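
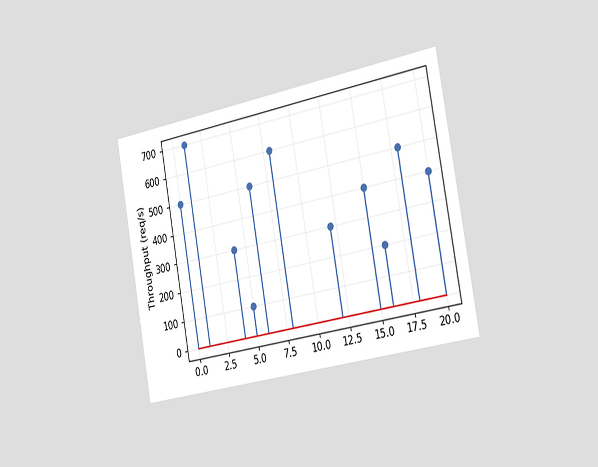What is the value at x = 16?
The chart is tilted about 10° counter-clockwise and viewed slightly from the right. The stem at x=16 reaches 200req/s.

200req/s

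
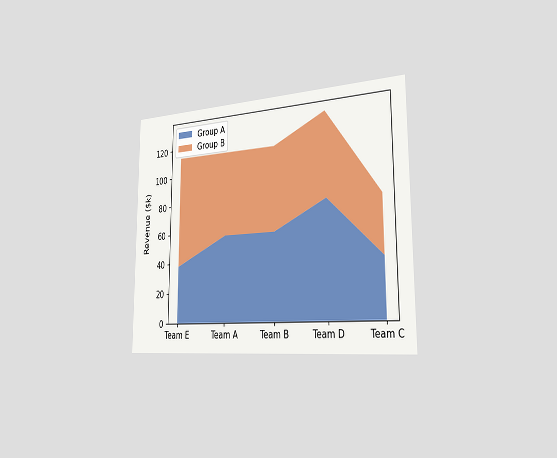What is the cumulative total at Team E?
The chart is viewed slightly from the right. The stacked total at Team E reaches $114k.

$114k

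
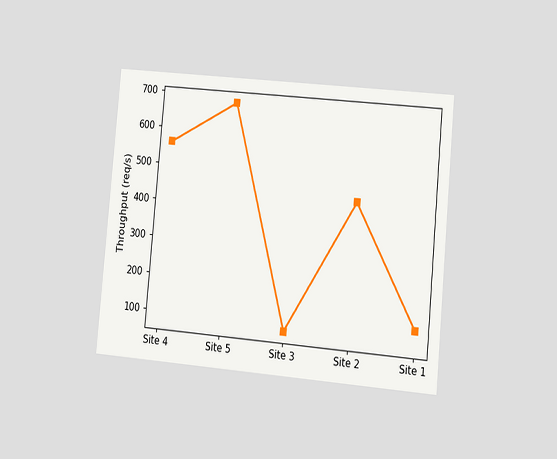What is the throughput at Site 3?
80req/s

The chart is tilted about 5° clockwise and viewed at a slight angle. At Site 3, the line is at 80req/s.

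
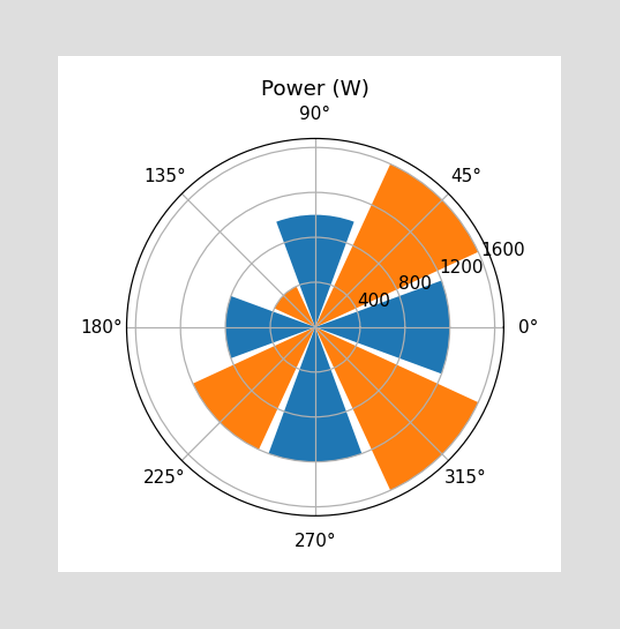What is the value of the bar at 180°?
800W

The bar at 180° reaches 800W on the radial axis.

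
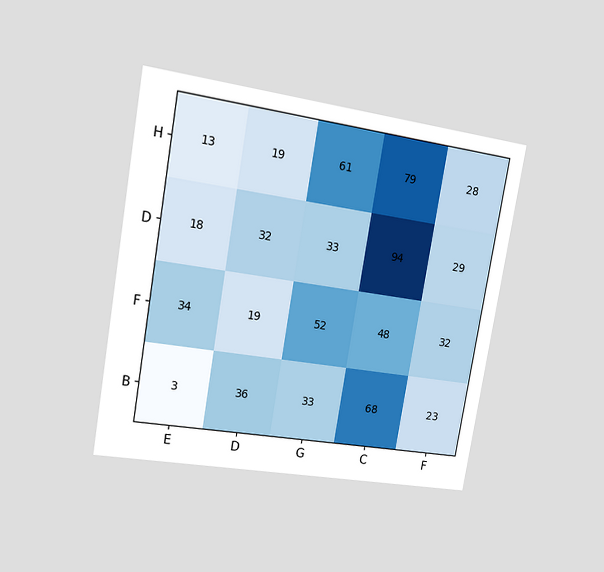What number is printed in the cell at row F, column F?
The chart is tilted about 10° clockwise and viewed at a slight angle. The (F, F) cell reads 32.

32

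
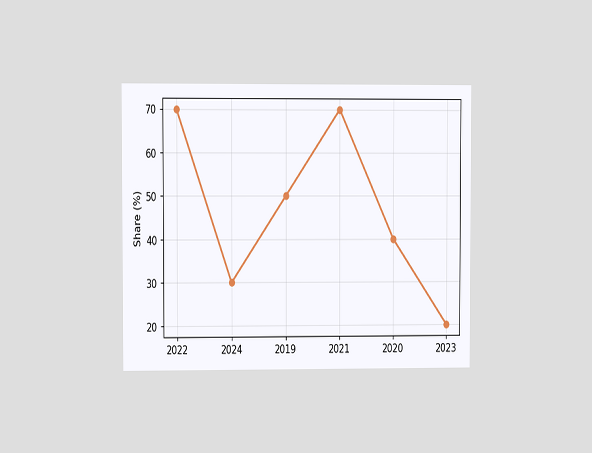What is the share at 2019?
The chart is viewed at a slight angle. At 2019, the line is at 50%.

50%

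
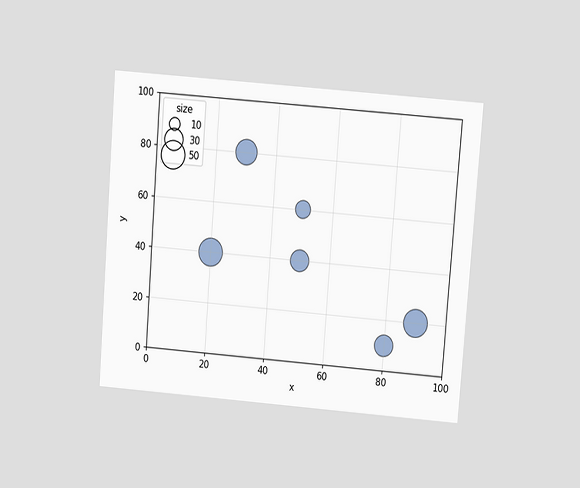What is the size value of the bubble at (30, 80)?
The chart is tilted about 4° clockwise and viewed at a slight angle. Matching the bubble at (30, 80) against the size legend gives 40.

40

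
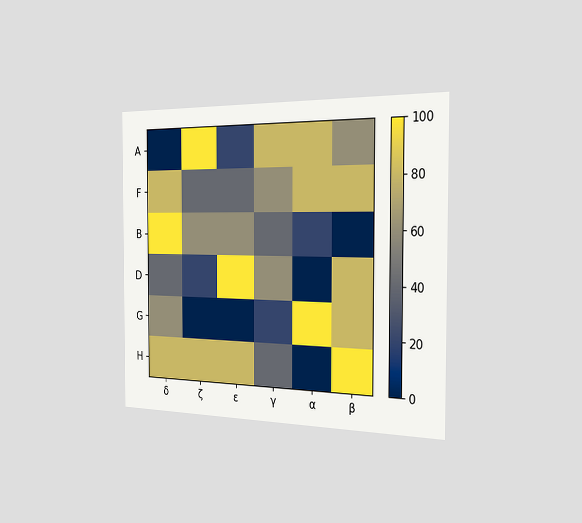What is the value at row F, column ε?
The chart is viewed slightly from the right. Matching cell (F, ε) against the colorbar gives 40.

40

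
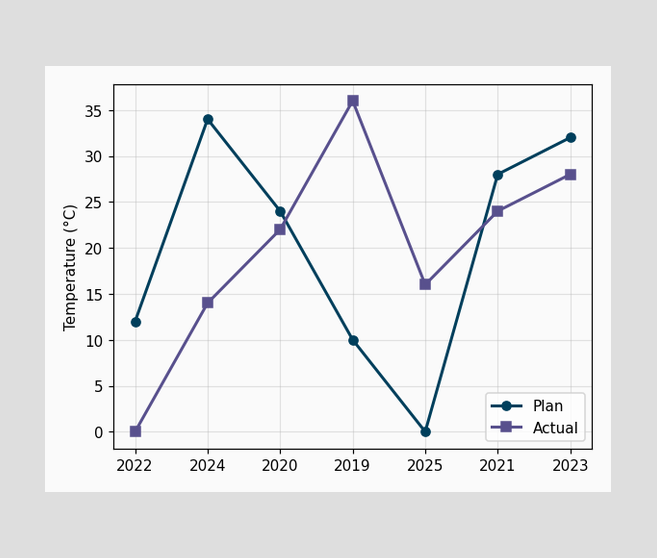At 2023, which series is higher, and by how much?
At 2023, Plan sits above the other line by 4°C.

Plan, by 4°C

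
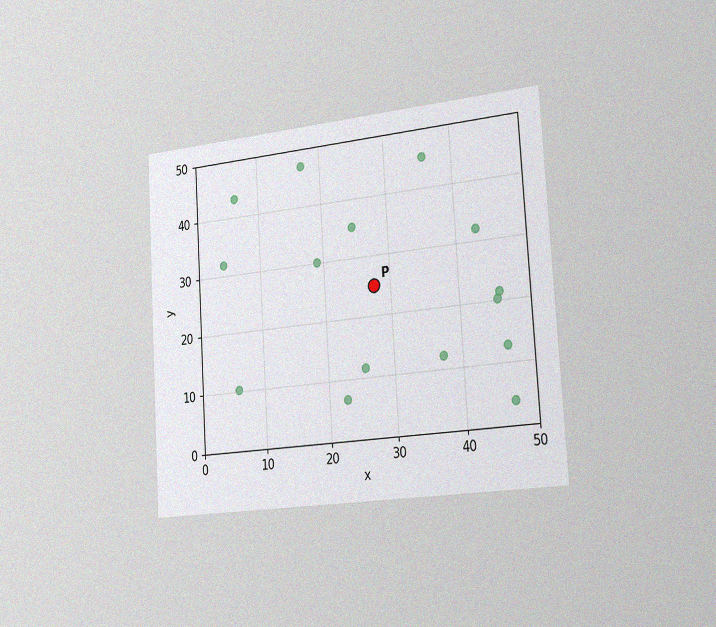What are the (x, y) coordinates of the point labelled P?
The chart is tilted about 4° counter-clockwise and viewed slightly from the right, with some photo noise. Following the gridlines from P to each axis, P sits at (27.5, 25).

(27.5, 25)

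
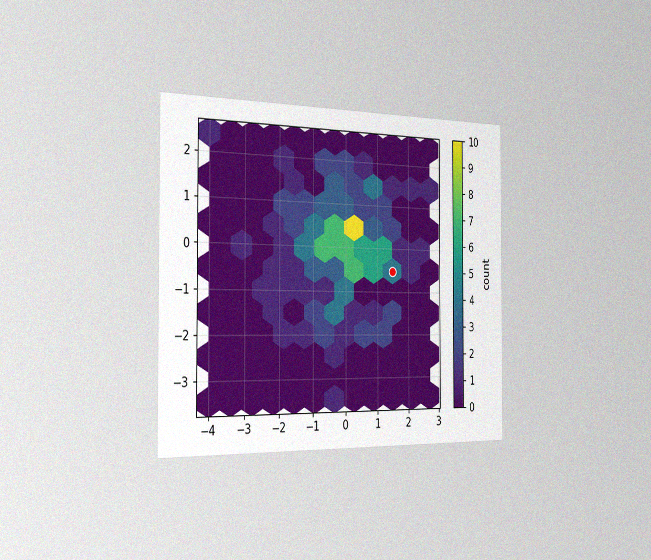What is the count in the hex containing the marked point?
4

The chart is viewed slightly from the left, with some photo noise. The marked hex reads 4 on the colorbar.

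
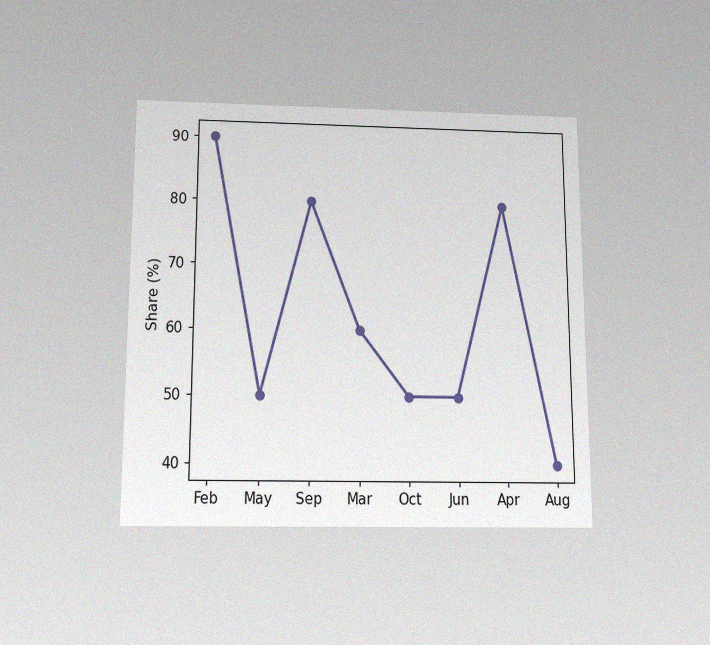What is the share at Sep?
The chart is viewed slightly from below, with some photo noise. At Sep, the line is at 80%.

80%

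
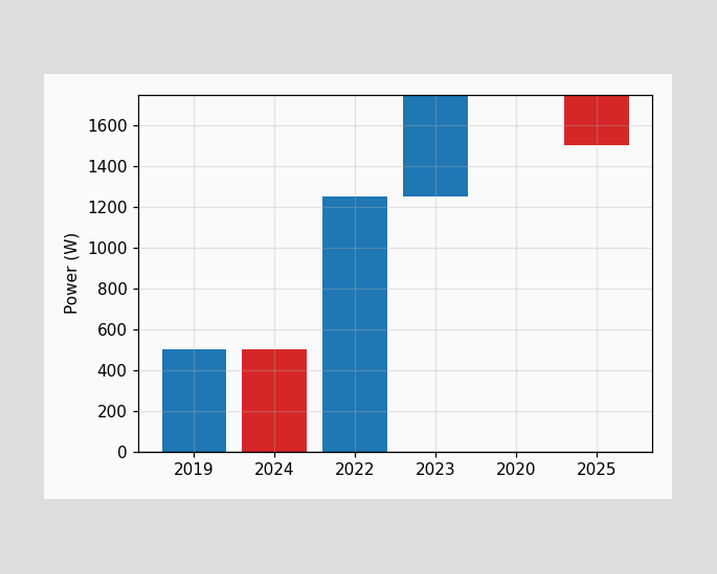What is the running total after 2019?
500W

After 2019 the running total reaches 500W.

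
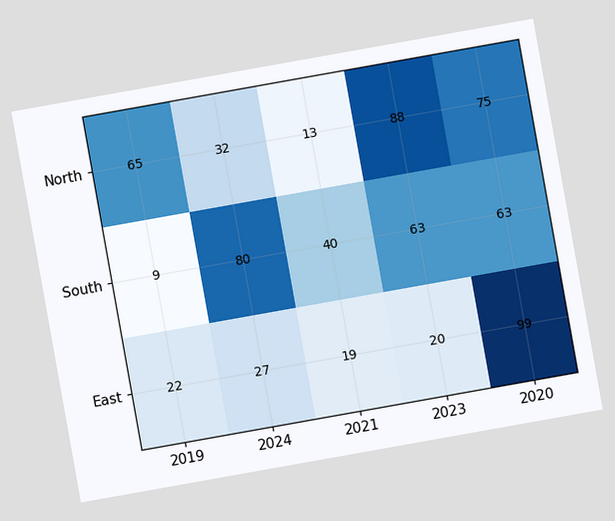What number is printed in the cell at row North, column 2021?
The chart is tilted about 10° counter-clockwise. The (North, 2021) cell reads 13.

13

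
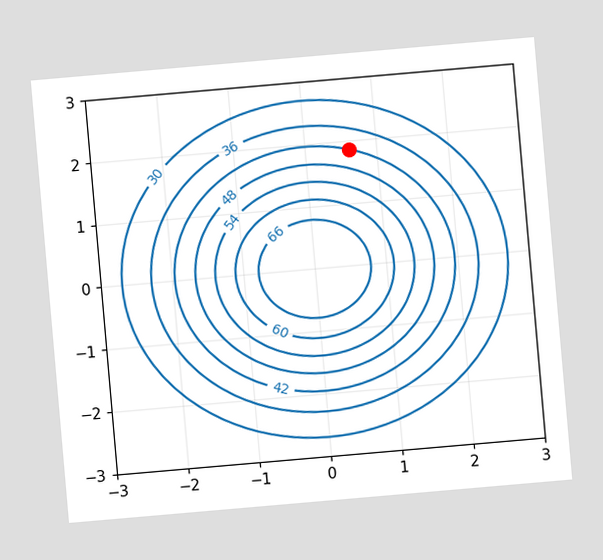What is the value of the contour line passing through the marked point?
The chart is tilted about 5° counter-clockwise. The marked point sits on the contour labelled 42.

42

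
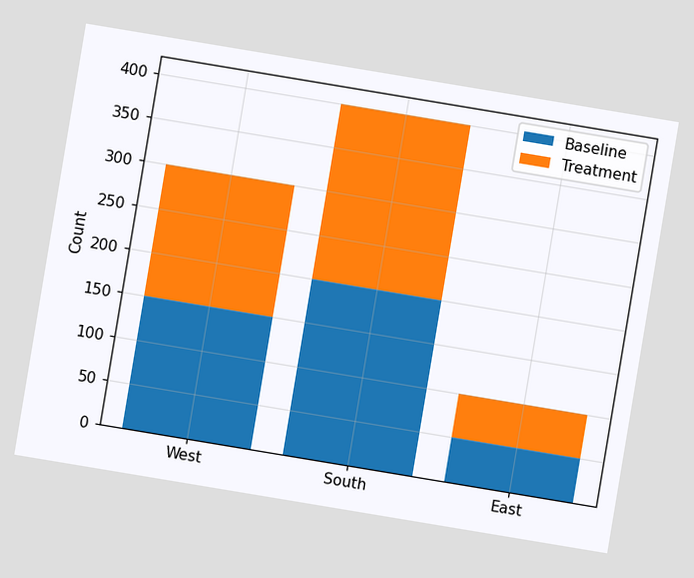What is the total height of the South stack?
The chart is tilted about 9° clockwise. The South stack's top reaches 400 on the y-axis.

400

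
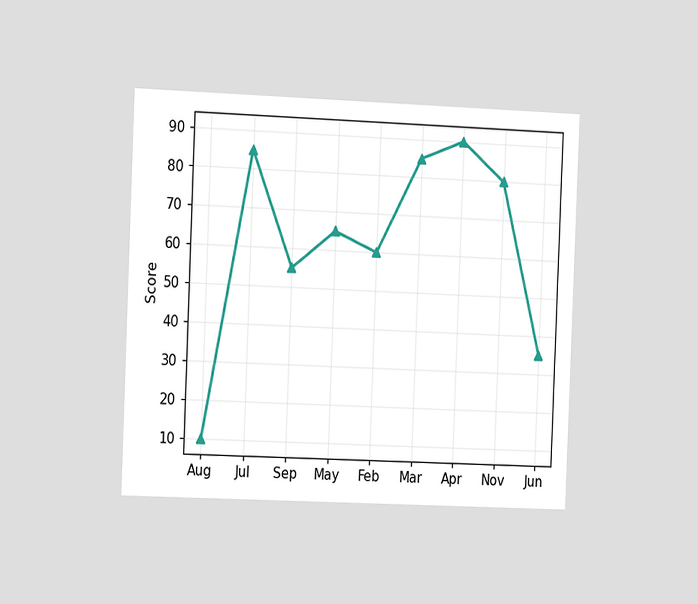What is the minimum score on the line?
The chart is tilted about 2° clockwise and viewed slightly from the left. The lowest point is at Aug, and reading across to the y-axis gives 10.

10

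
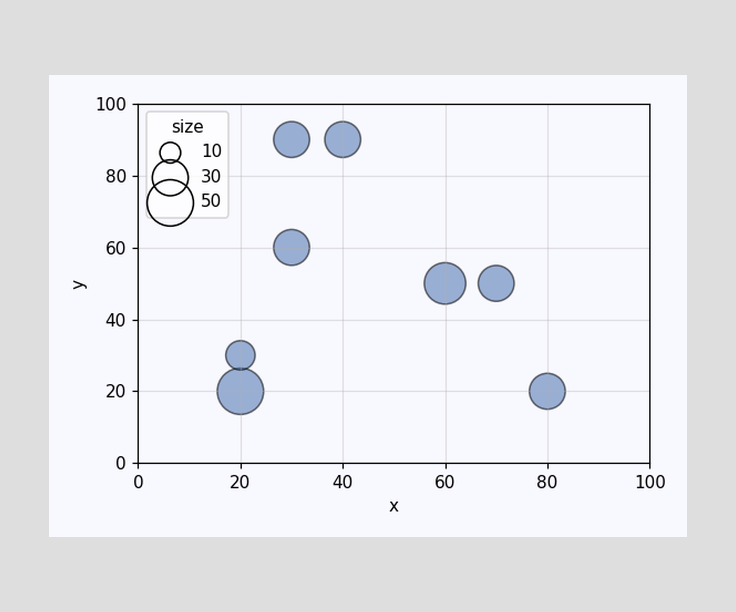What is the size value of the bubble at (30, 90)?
30

Matching the bubble at (30, 90) against the size legend gives 30.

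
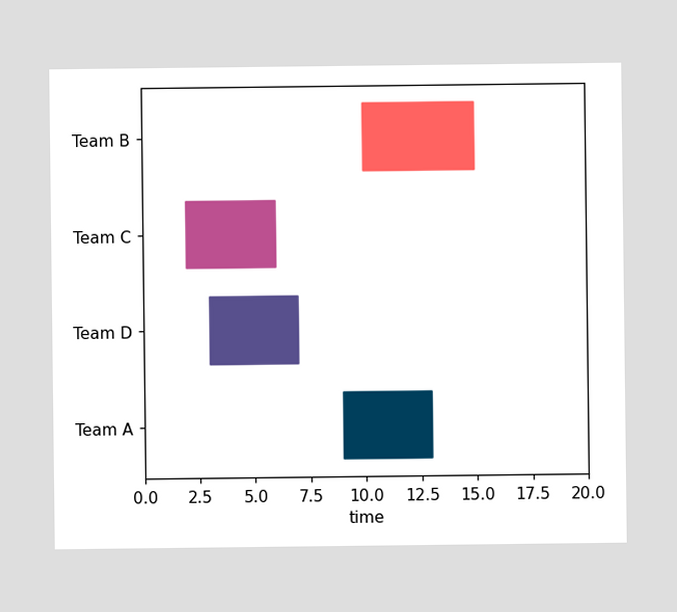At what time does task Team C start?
The Team C bar begins at t=2.

2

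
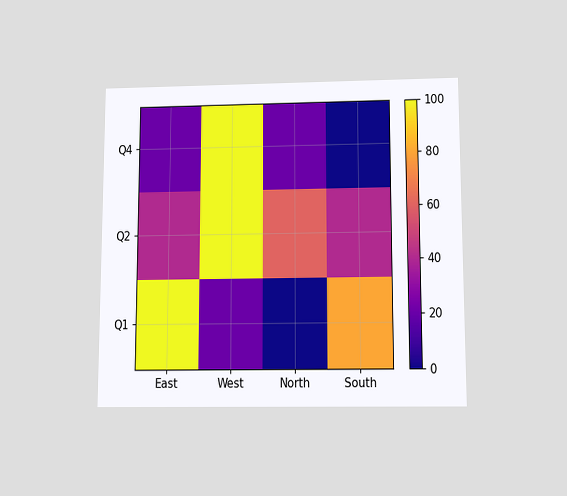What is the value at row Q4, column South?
0

The chart is viewed slightly from below. Matching cell (Q4, South) against the colorbar gives 0.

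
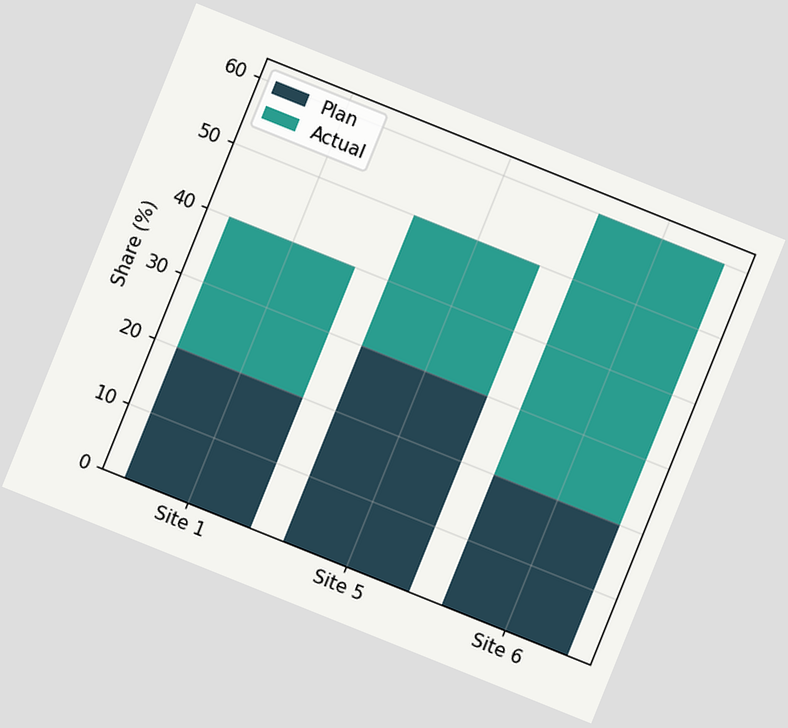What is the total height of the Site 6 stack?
The chart is tilted about 22° clockwise. The Site 6 stack's top reaches 60% on the y-axis.

60%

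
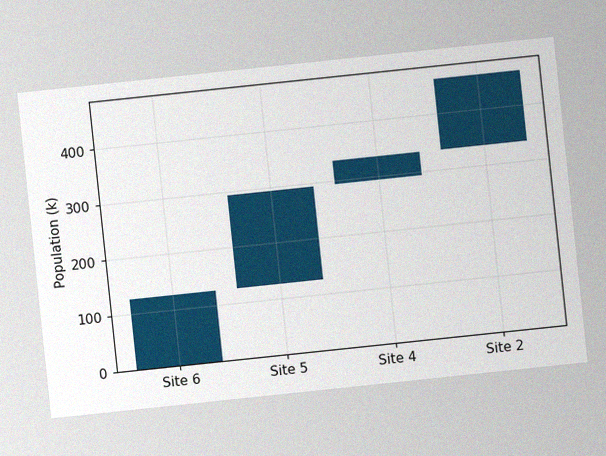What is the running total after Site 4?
336k

The chart is tilted about 6° counter-clockwise, with some photo noise. After Site 4 the running total reaches 336k.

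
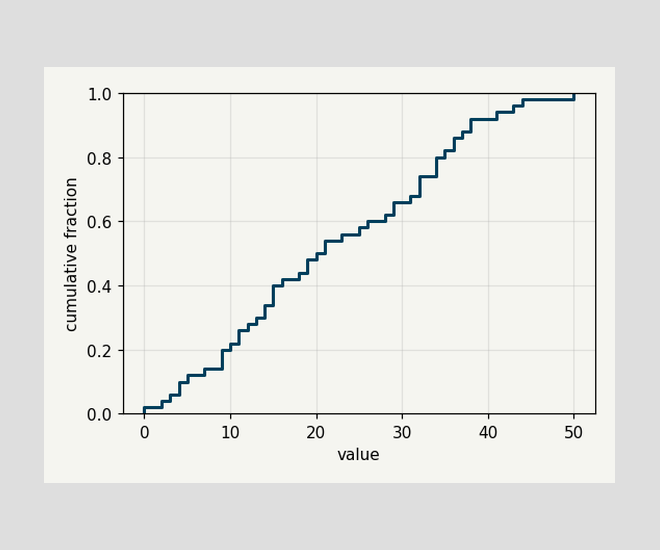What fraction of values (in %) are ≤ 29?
At x=29 the ECDF step is at 66%.

66%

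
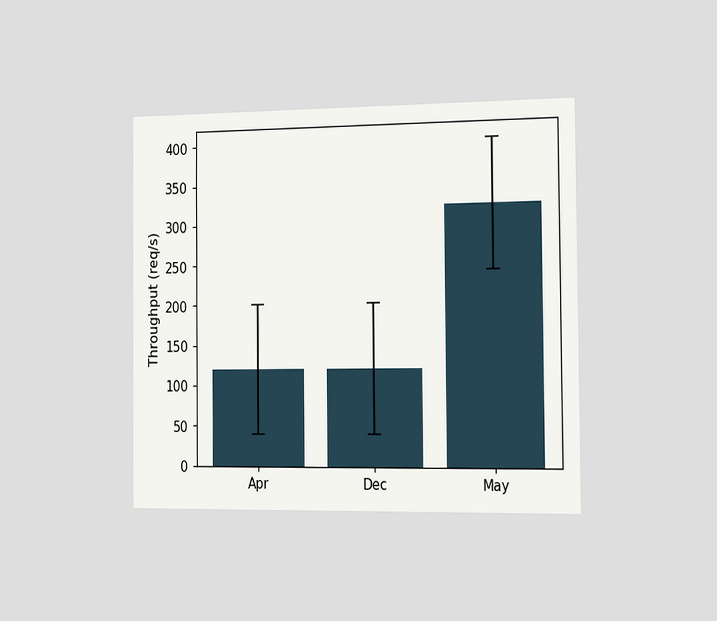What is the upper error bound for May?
400req/s

The chart is viewed slightly from the right. The May bar's upper whisker reaches 400req/s.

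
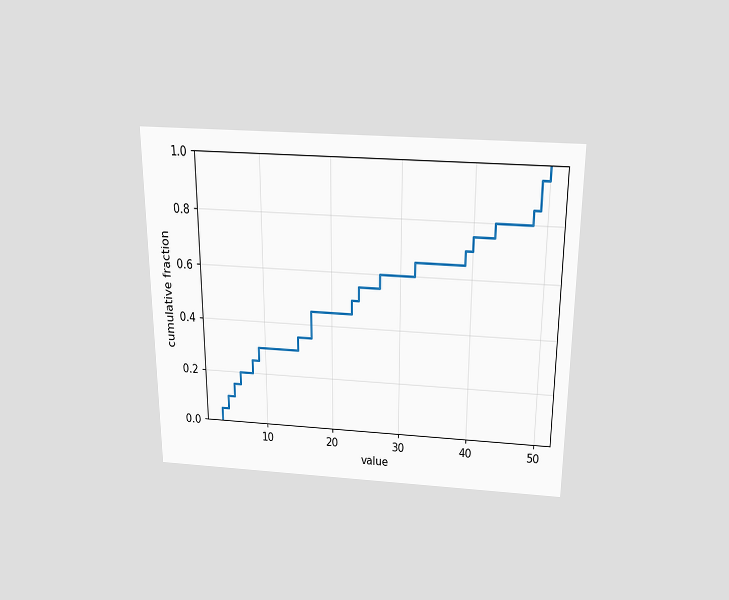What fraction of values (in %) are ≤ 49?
The chart is viewed slightly from above. At x=49 the ECDF step is at 95%.

95%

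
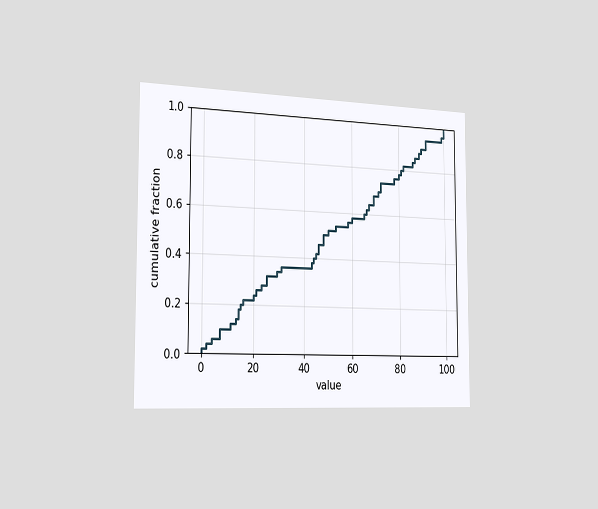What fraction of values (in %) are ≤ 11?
12%

The chart is viewed slightly from the left. At x=11 the ECDF step is at 12%.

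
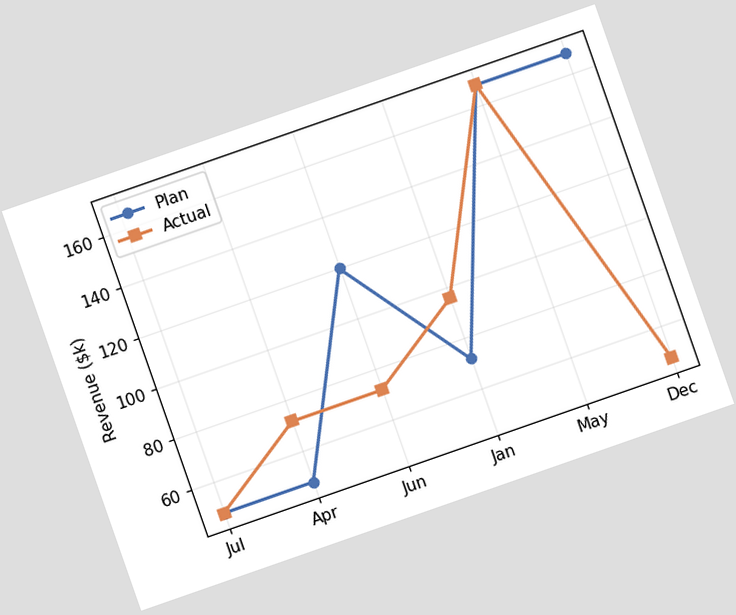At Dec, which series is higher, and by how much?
Plan, by $120k

The chart is tilted about 19° counter-clockwise. At Dec, Plan sits above the other line by $120k.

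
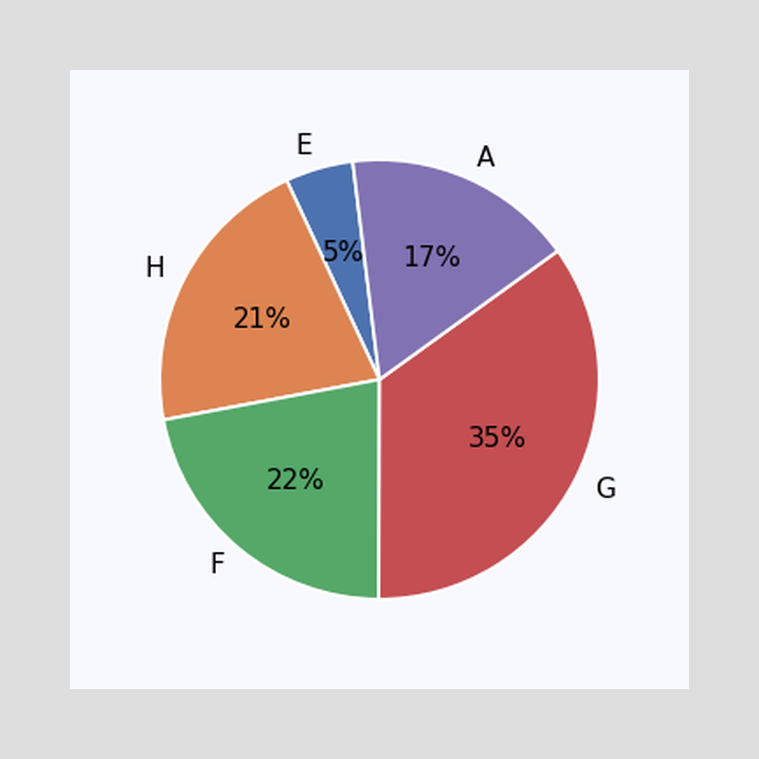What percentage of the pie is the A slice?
The A slice takes up 17% of the pie.

17%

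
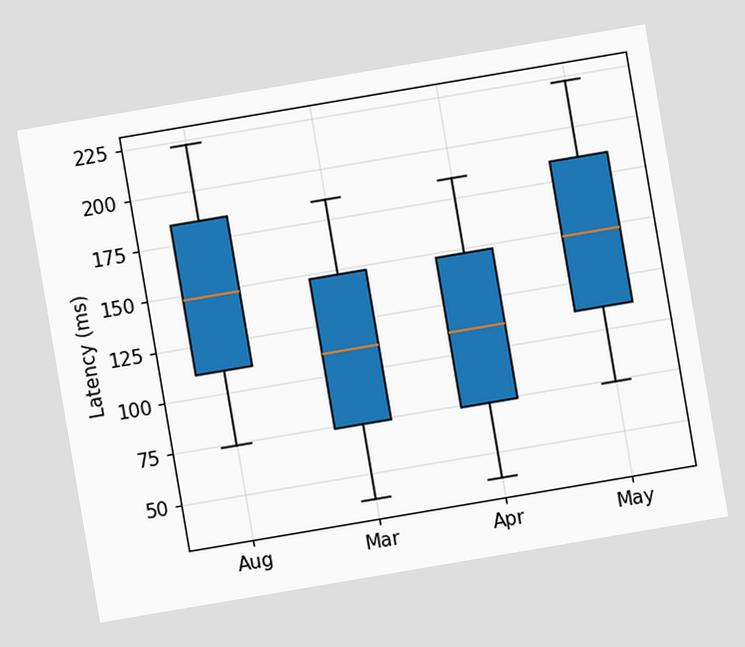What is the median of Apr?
The chart is tilted about 10° counter-clockwise. The median line in the Apr box sits at 111ms.

111ms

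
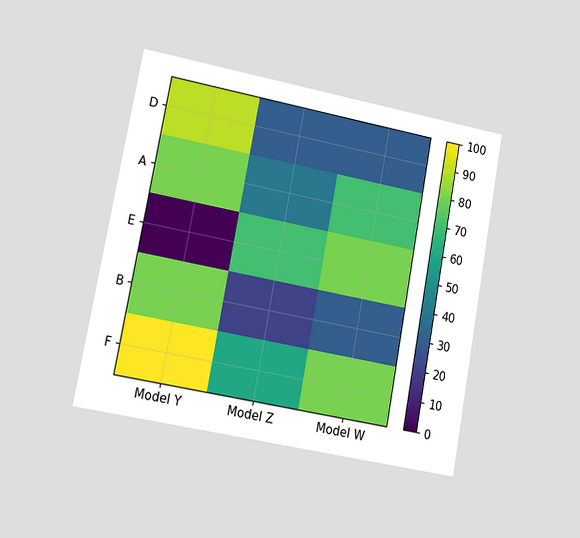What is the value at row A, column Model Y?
The chart is tilted about 10° clockwise and viewed at a slight angle. Matching cell (A, Model Y) against the colorbar gives 80.

80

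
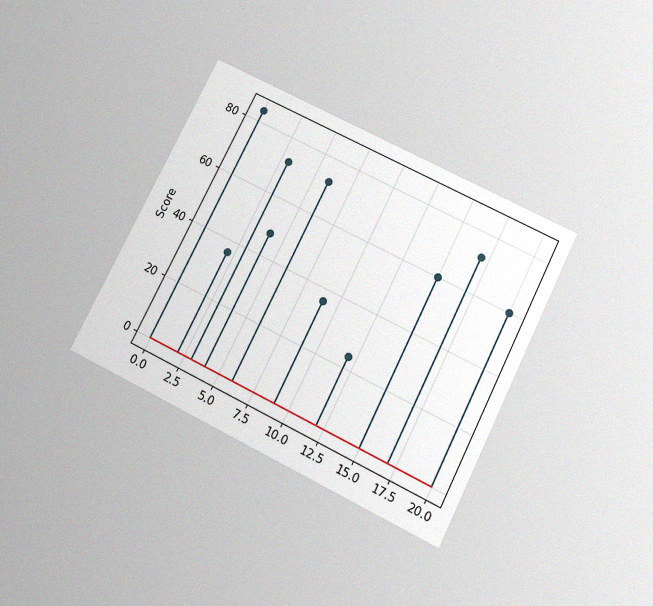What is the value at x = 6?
72

The chart is tilted about 27° clockwise and viewed slightly from below, with some photo noise. The stem at x=6 reaches 72.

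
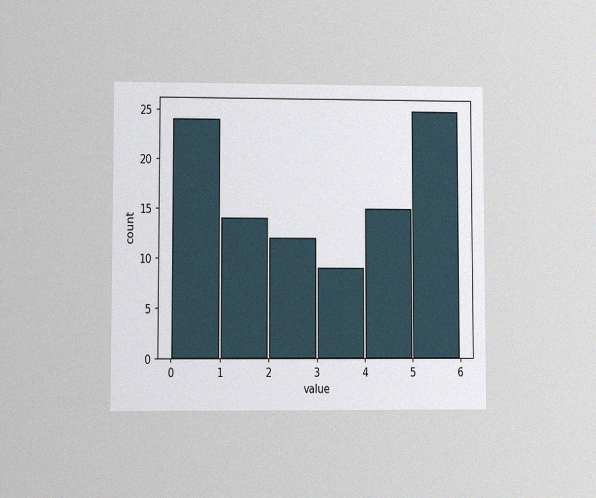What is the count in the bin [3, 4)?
9

The chart is viewed at a slight angle, with some photo noise. The [3, 4) bin has height 9.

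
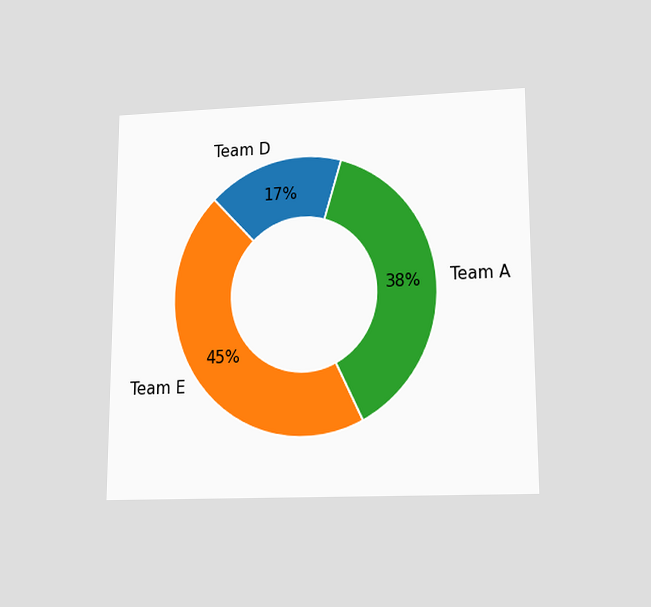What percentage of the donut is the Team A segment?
The chart is viewed slightly from below. The Team A segment takes up 38% of the ring.

38%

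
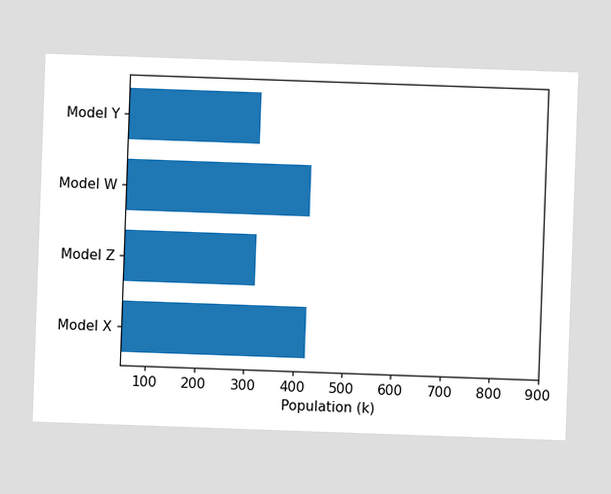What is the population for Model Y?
The chart is tilted about 2° clockwise. Reading along the chart's x-axis, the Model Y bar reaches 318k.

318k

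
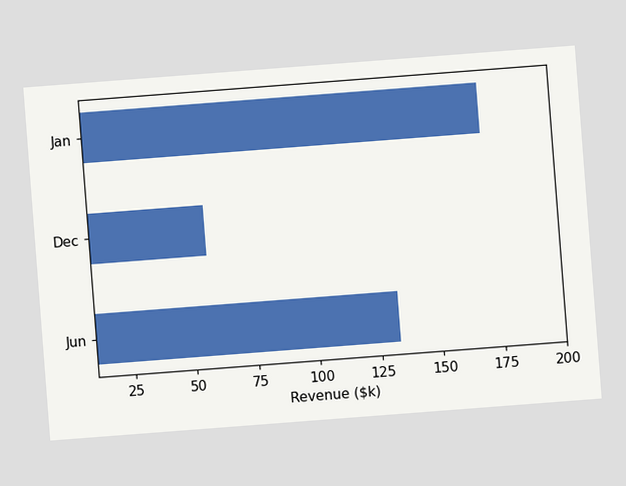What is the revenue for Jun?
$133k

The chart is tilted about 4° counter-clockwise. Reading along the chart's x-axis, the Jun bar reaches $133k.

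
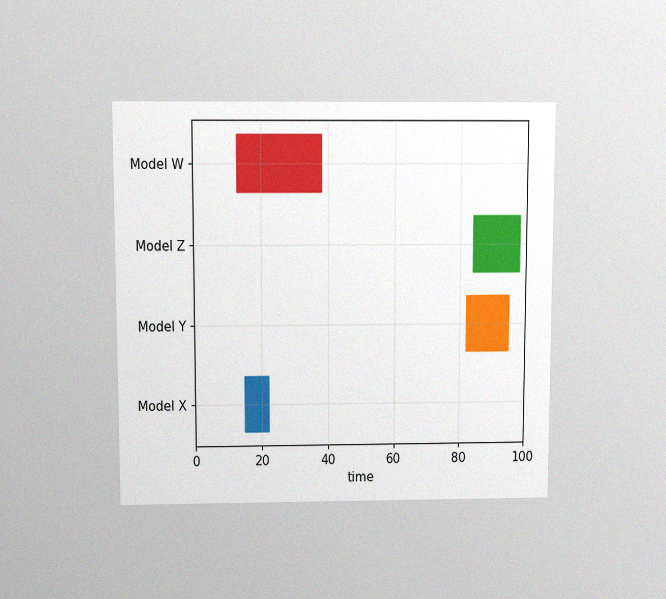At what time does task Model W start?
The chart is viewed slightly from above, with some photo noise. The Model W bar begins at t=13.

13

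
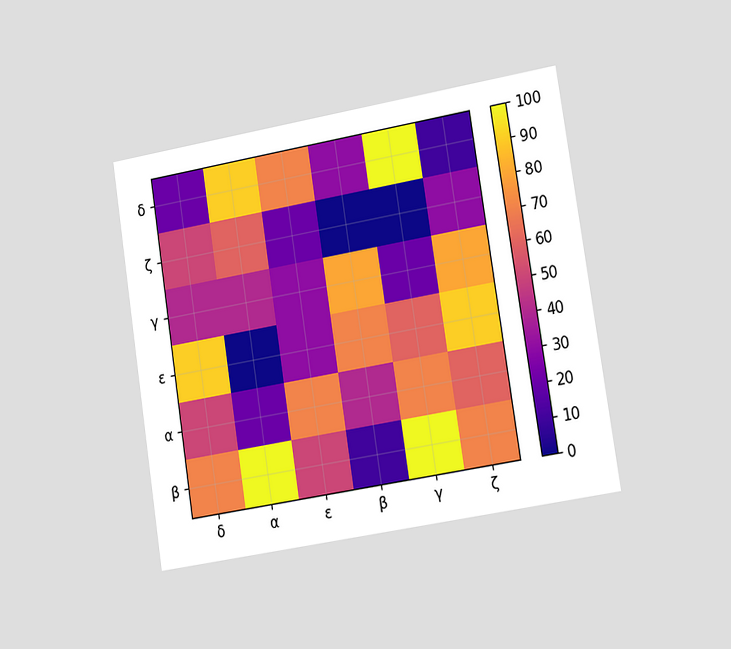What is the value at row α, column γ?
70

The chart is tilted about 9° counter-clockwise and viewed slightly from the right. Matching cell (α, γ) against the colorbar gives 70.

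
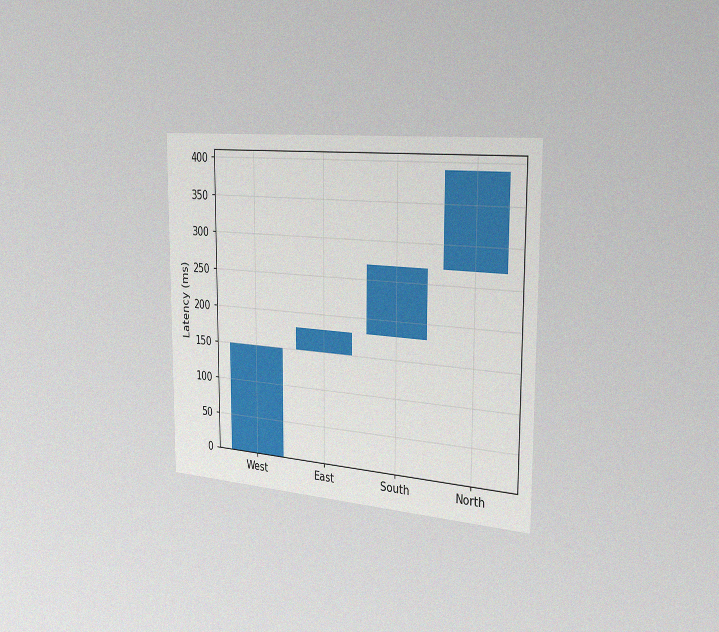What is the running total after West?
The chart is viewed slightly from the right, with some photo noise. After West the running total reaches 150ms.

150ms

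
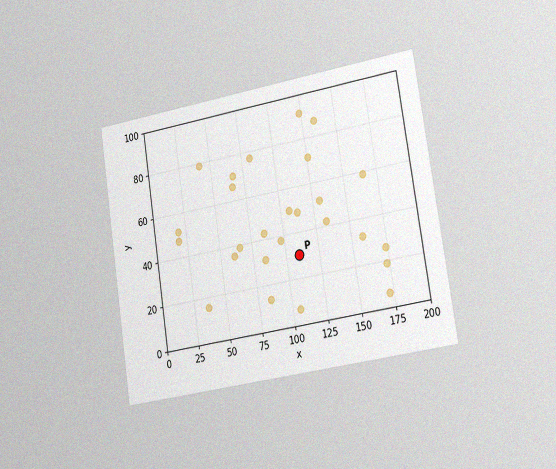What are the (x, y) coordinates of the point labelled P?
(110, 30)

The chart is tilted about 9° counter-clockwise and viewed slightly from the right, with some photo noise. Following the gridlines from P to each axis, P sits at (110, 30).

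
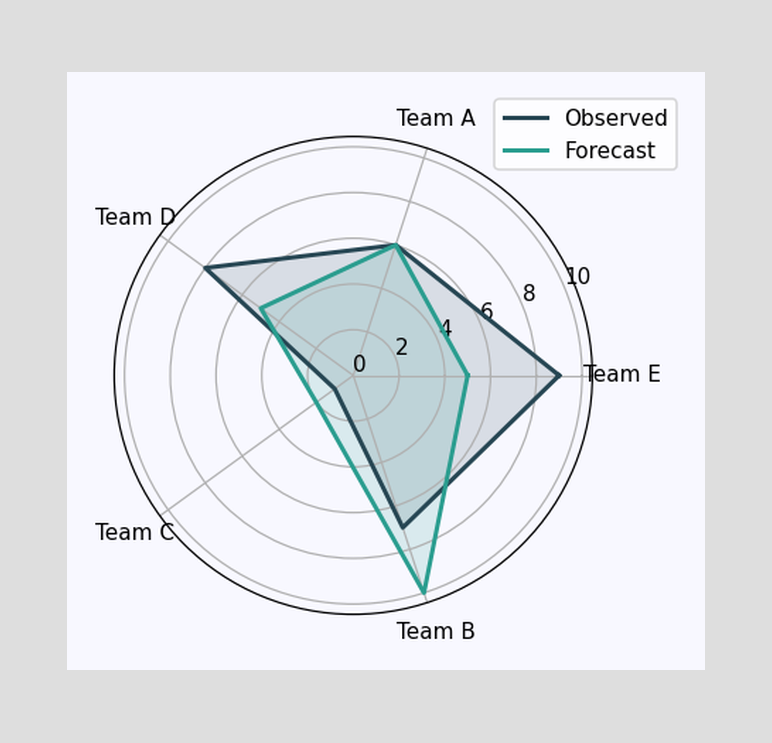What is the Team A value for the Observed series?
6

On the Team A axis, Observed reaches 6.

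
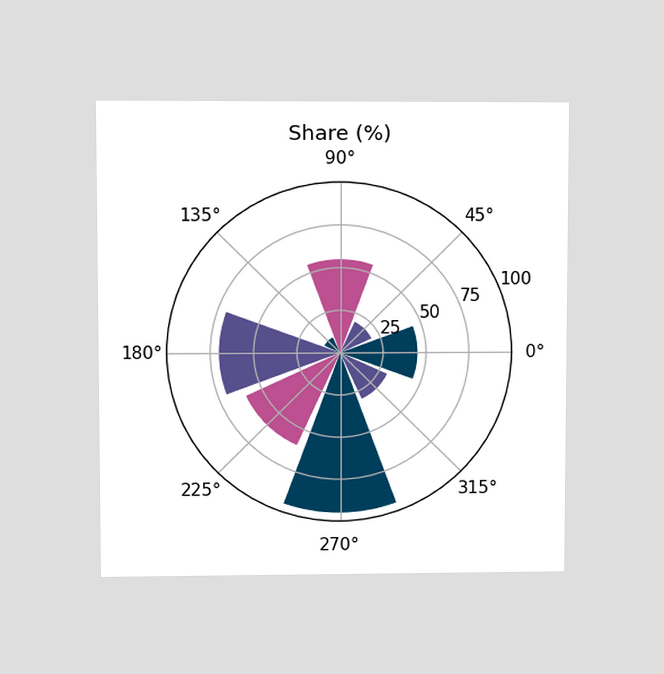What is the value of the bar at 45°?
The chart is viewed at a slight angle. The bar at 45° reaches 20% on the radial axis.

20%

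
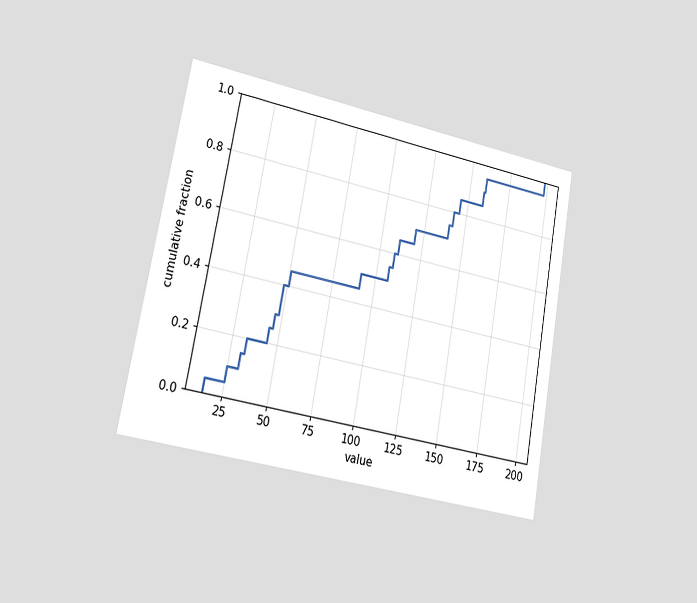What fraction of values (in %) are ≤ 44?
The chart is tilted about 10° clockwise and viewed slightly from the left. At x=44 the ECDF step is at 25%.

25%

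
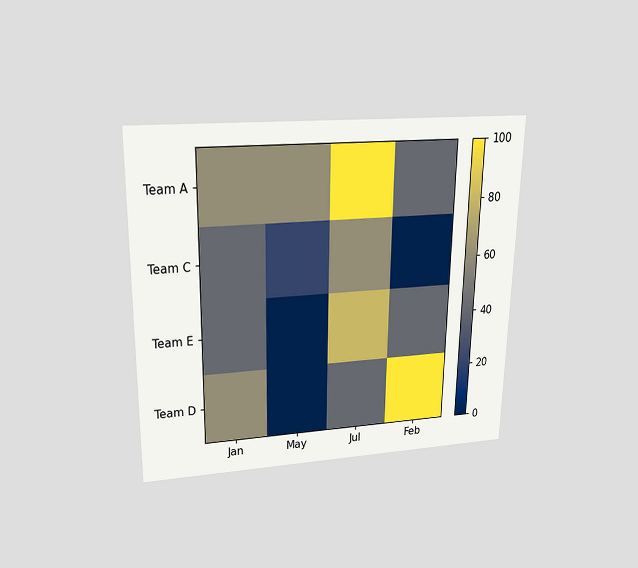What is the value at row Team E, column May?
0

The chart is viewed slightly from above. Matching cell (Team E, May) against the colorbar gives 0.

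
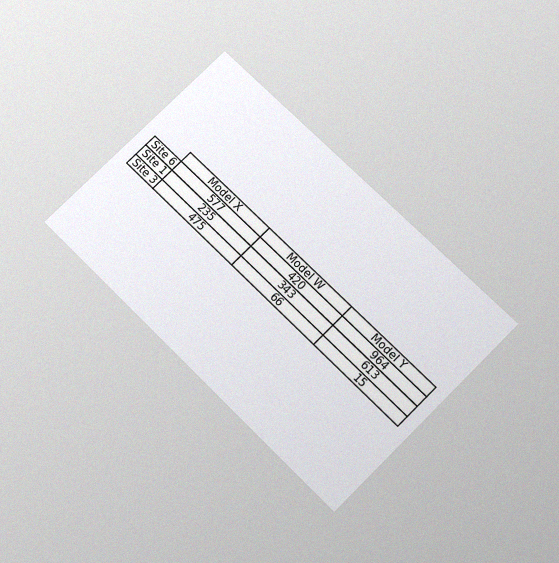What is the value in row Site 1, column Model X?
The chart is tilted about 45° clockwise and viewed slightly from below, with some photo noise. The (Site 1, Model X) cell reads 235.

235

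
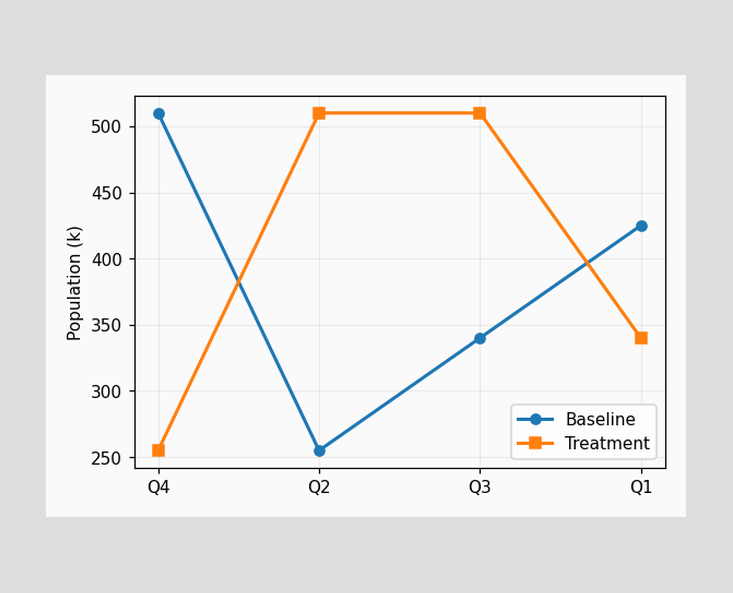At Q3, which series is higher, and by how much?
At Q3, Treatment sits above the other line by 170k.

Treatment, by 170k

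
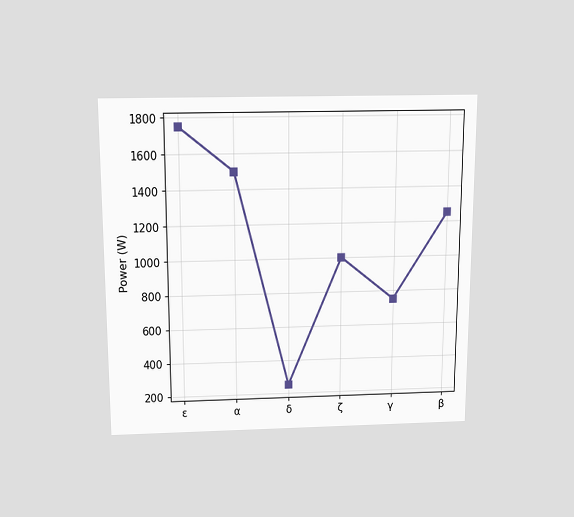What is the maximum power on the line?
The chart is viewed slightly from above. The highest point is at ε, and reading across to the y-axis gives 1750W.

1750W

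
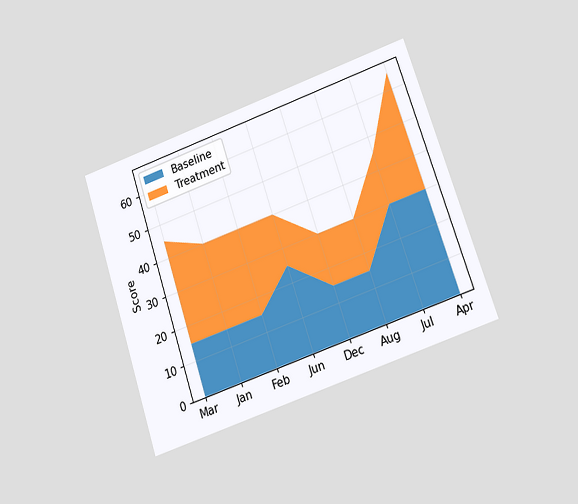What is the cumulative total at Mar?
45

The chart is tilted about 18° counter-clockwise and viewed at a slight angle. The stacked total at Mar reaches 45.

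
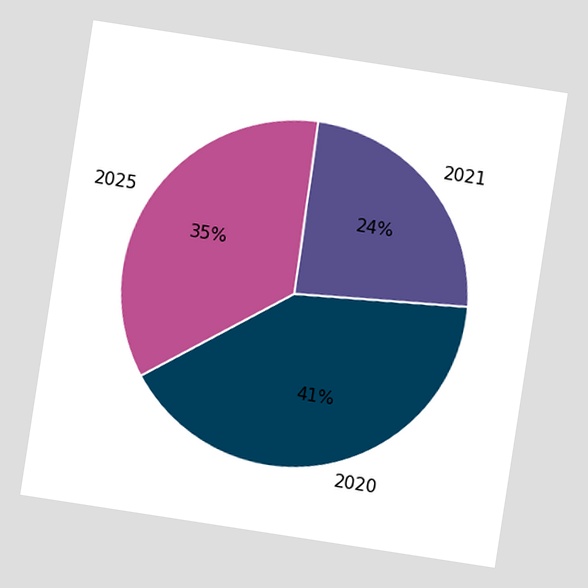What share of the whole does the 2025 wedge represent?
The chart is tilted about 9° clockwise. The 2025 slice takes up 35% of the pie.

35%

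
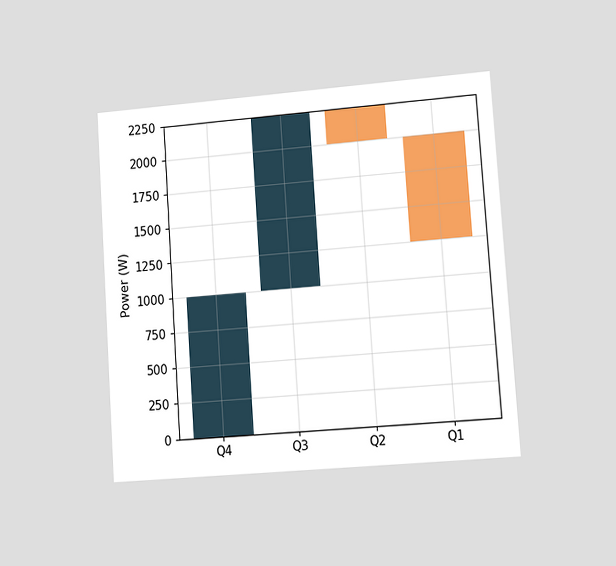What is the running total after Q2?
The chart is tilted about 4° counter-clockwise and viewed at a slight angle. After Q2 the running total reaches 2000W.

2000W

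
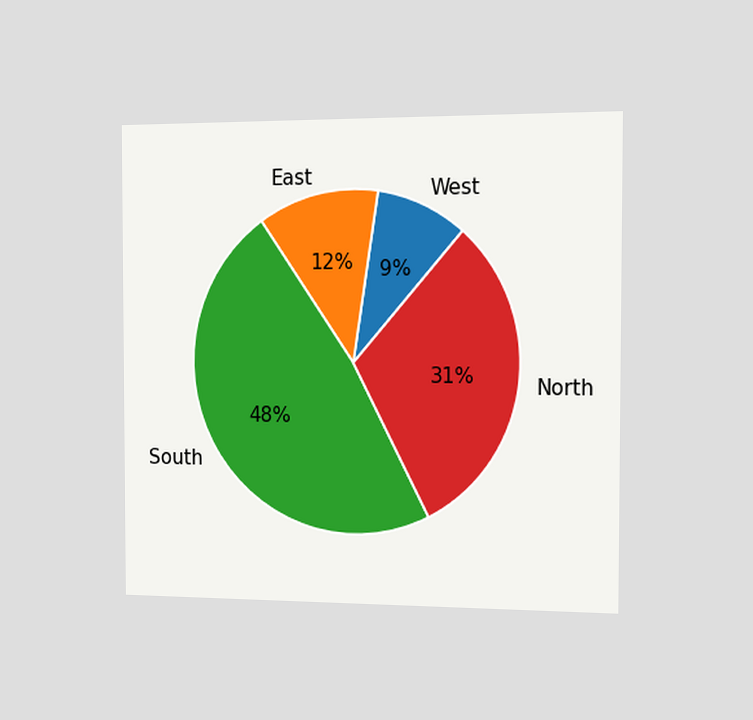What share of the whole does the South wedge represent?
The chart is viewed slightly from the right. The South slice takes up 48% of the pie.

48%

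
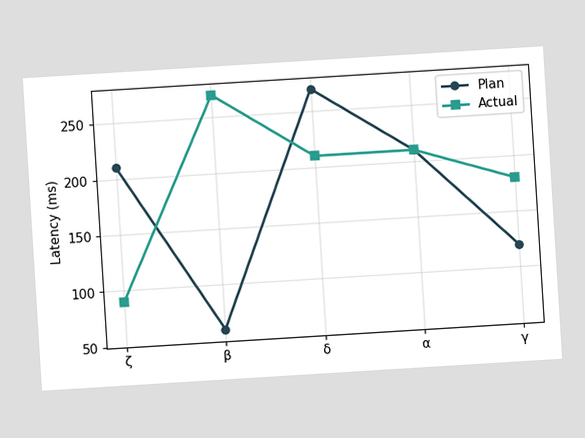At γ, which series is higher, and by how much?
Actual, by 60ms

The chart is tilted about 4° counter-clockwise. At γ, Actual sits above the other line by 60ms.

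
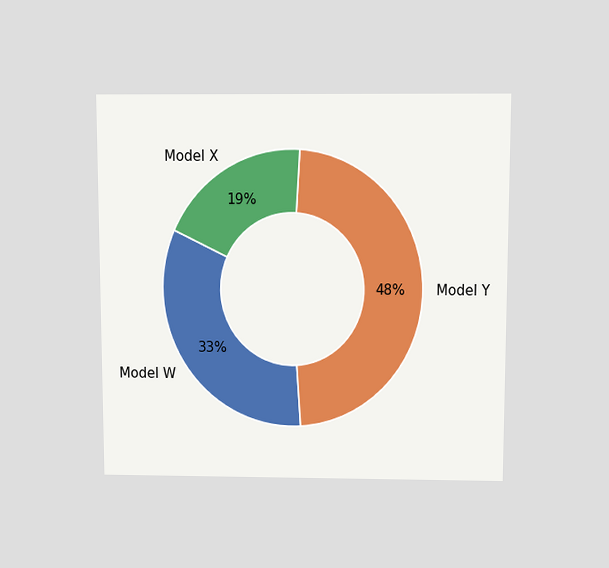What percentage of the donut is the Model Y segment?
48%

The chart is viewed slightly from above. The Model Y segment takes up 48% of the ring.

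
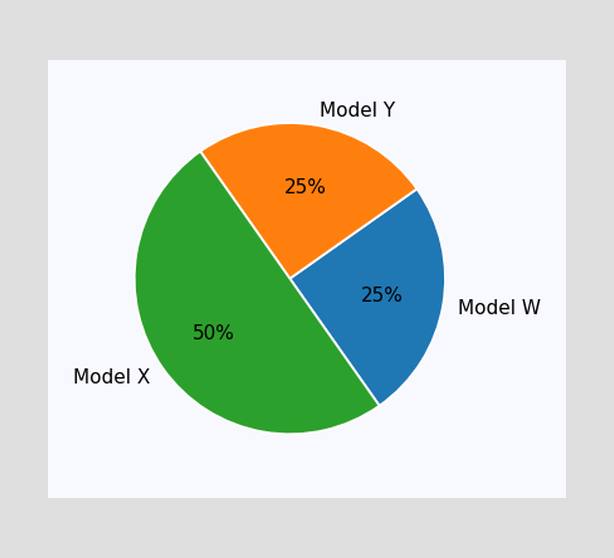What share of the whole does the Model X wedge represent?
The Model X slice takes up 50% of the pie.

50%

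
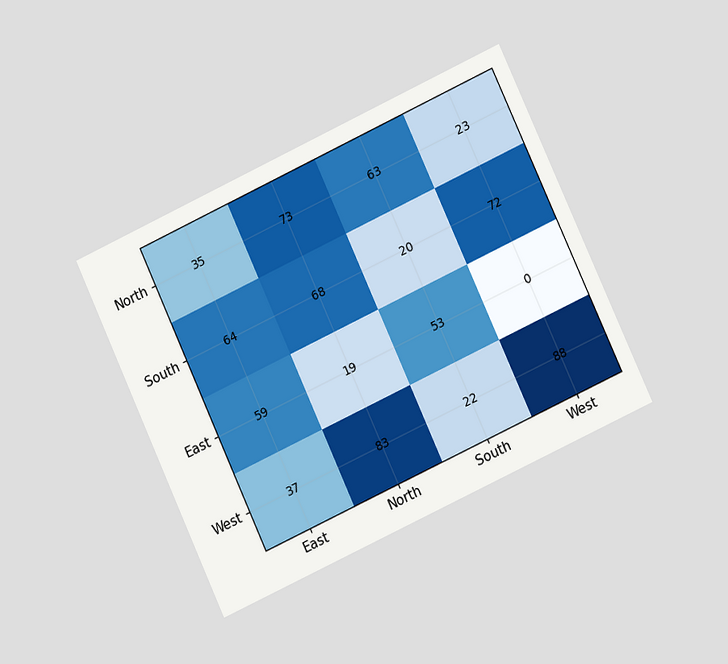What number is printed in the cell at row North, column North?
The chart is tilted about 25° counter-clockwise and viewed at a slight angle. The (North, North) cell reads 73.

73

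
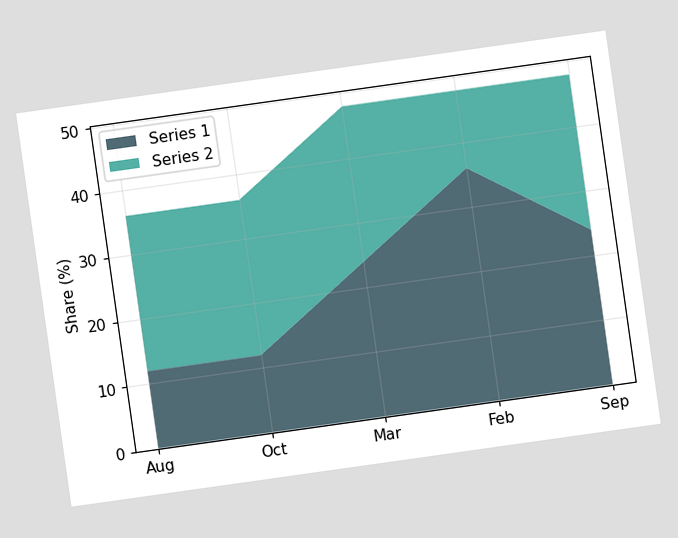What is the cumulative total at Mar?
48%

The chart is tilted about 8° counter-clockwise. The stacked total at Mar reaches 48%.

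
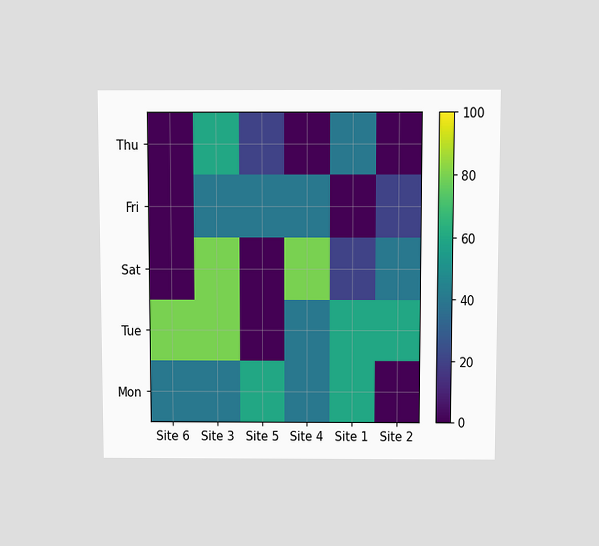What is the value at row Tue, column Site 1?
60

The chart is viewed slightly from above. Matching cell (Tue, Site 1) against the colorbar gives 60.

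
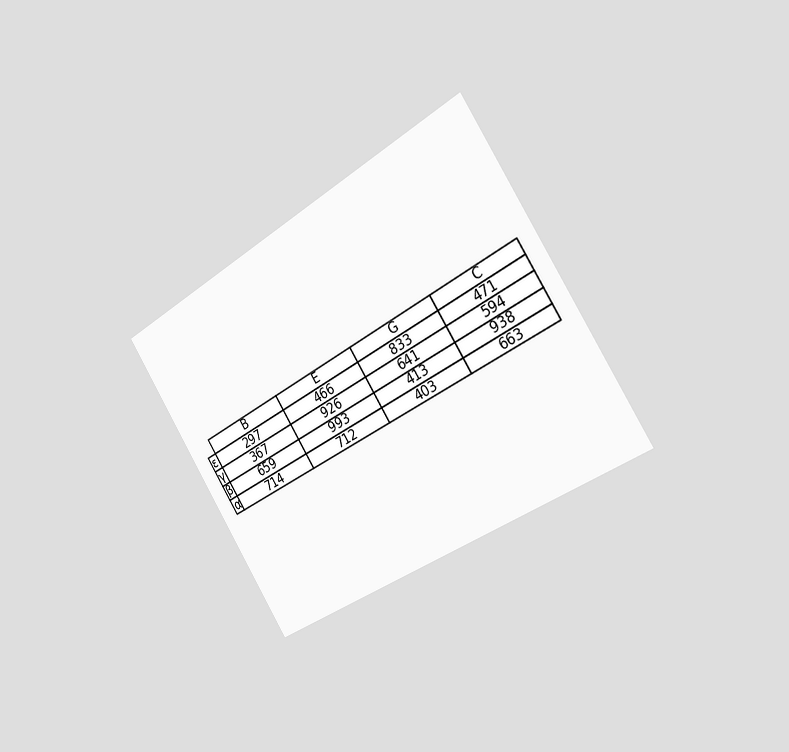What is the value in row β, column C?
938

The chart is tilted about 32° counter-clockwise and viewed slightly from the right. The (β, C) cell reads 938.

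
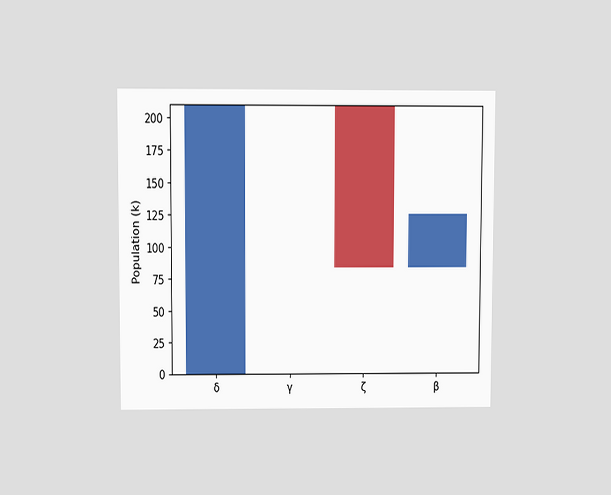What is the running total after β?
The chart is viewed slightly from above. After β the running total reaches 126k.

126k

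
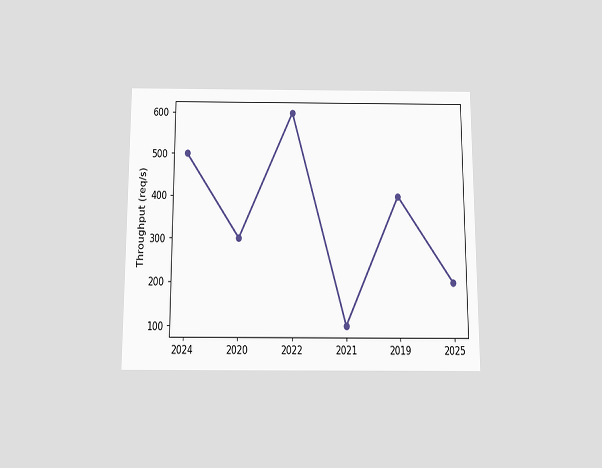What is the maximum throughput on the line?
600req/s

The chart is viewed slightly from below. The highest point is at 2022, and reading across to the y-axis gives 600req/s.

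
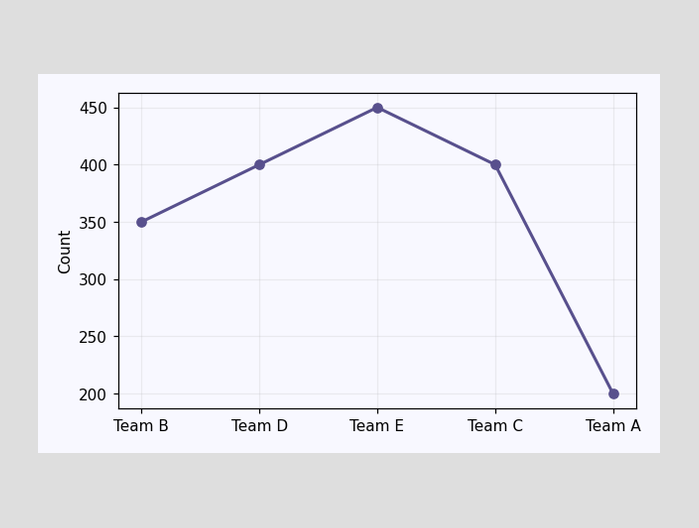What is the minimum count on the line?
The lowest point is at Team A, and reading across to the y-axis gives 200.

200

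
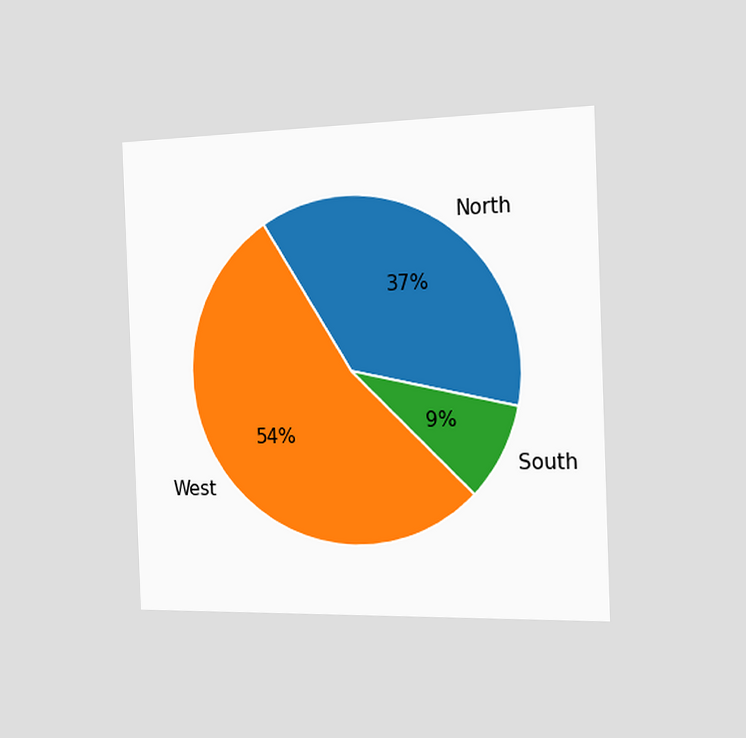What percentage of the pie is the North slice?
37%

The chart is tilted about 2° counter-clockwise and viewed slightly from the right. The North slice takes up 37% of the pie.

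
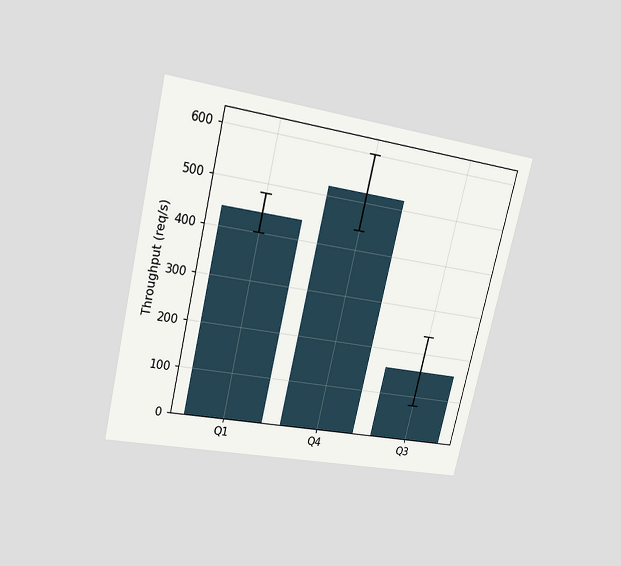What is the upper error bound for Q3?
The chart is tilted about 13° clockwise and viewed at a slight angle. The Q3 bar's upper whisker reaches 240req/s.

240req/s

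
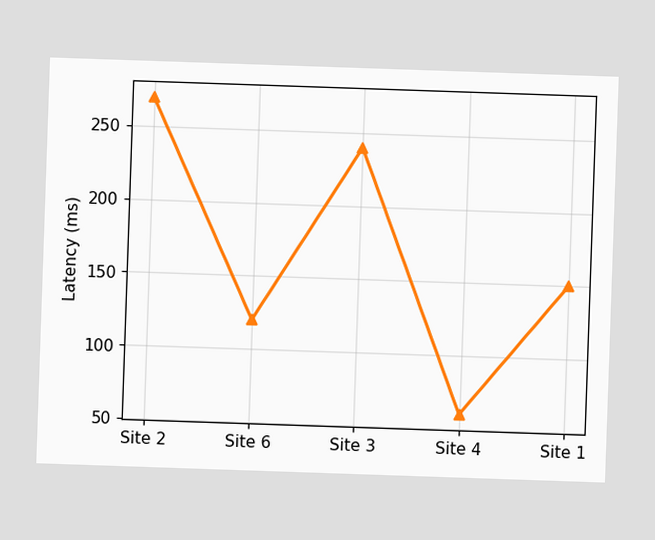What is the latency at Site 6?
120ms

At Site 6, the line is at 120ms.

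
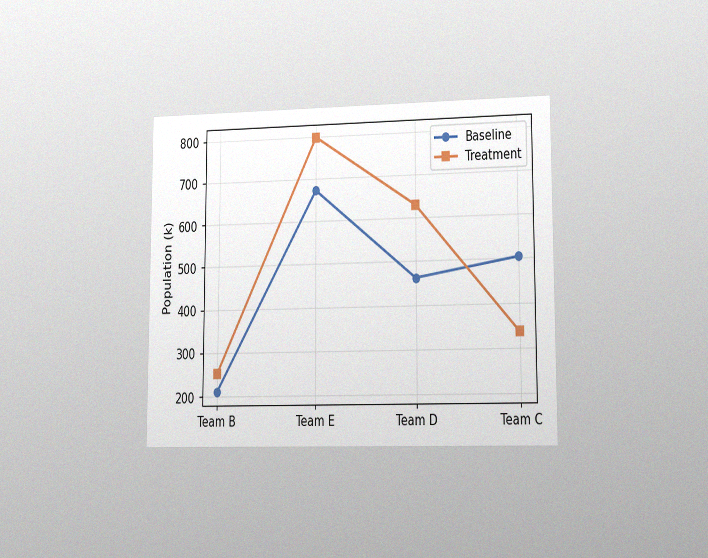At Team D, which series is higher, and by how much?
Treatment, by 168k

The chart is viewed slightly from the right, with some photo noise. At Team D, Treatment sits above the other line by 168k.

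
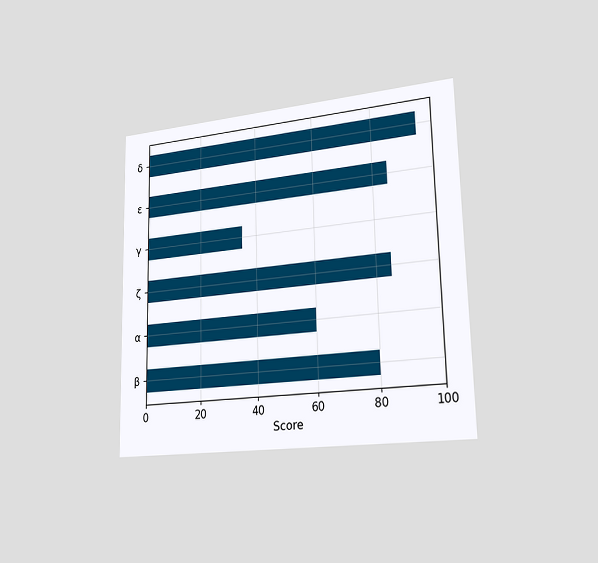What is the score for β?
The chart is viewed slightly from the right. Reading along the chart's x-axis, the β bar reaches 80.

80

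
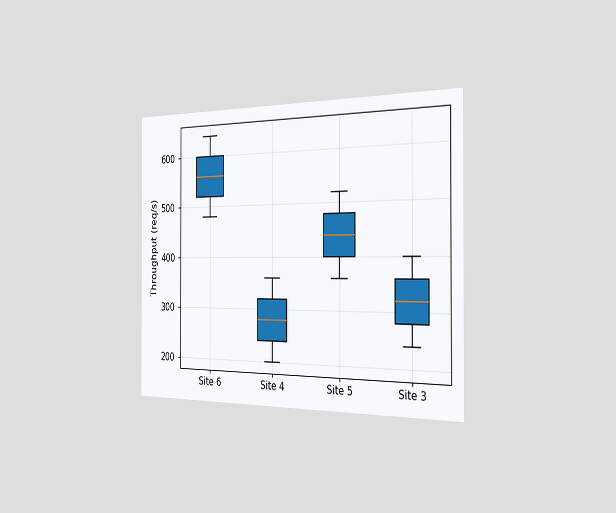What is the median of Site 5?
The chart is viewed slightly from the right. The median line in the Site 5 box sits at 440req/s.

440req/s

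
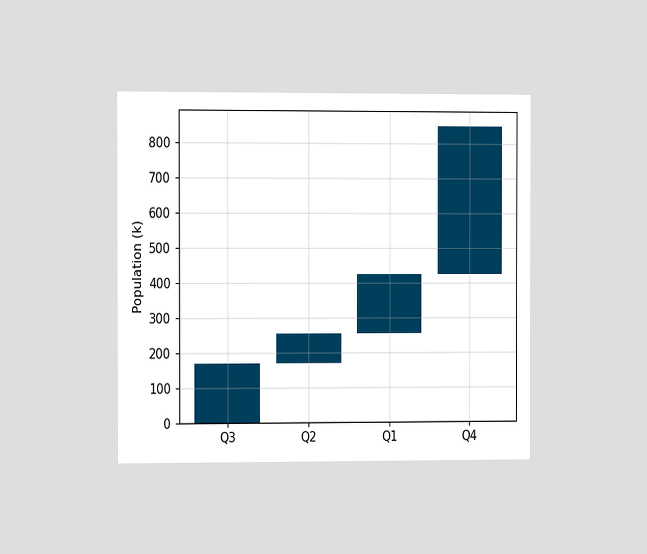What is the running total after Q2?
The chart is viewed slightly from the left. After Q2 the running total reaches 255k.

255k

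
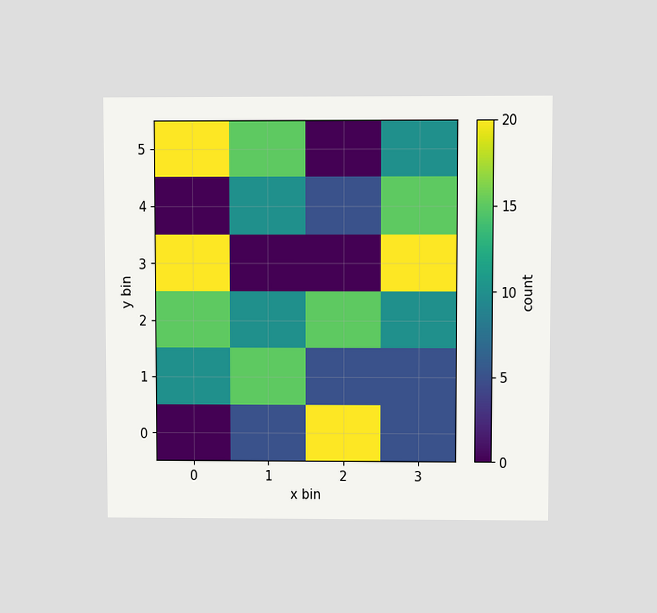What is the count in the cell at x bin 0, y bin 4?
0

The chart is viewed at a slight angle. Matching the cell (0, 4) against the colorbar gives 0.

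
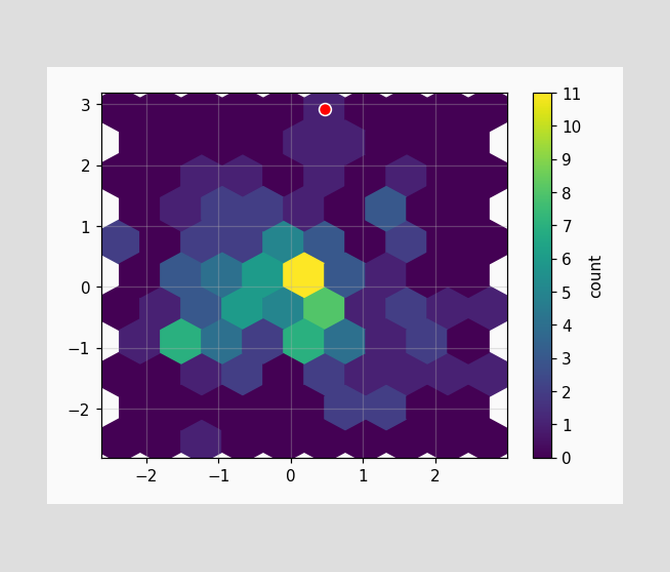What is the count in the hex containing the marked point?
The marked hex reads 1 on the colorbar.

1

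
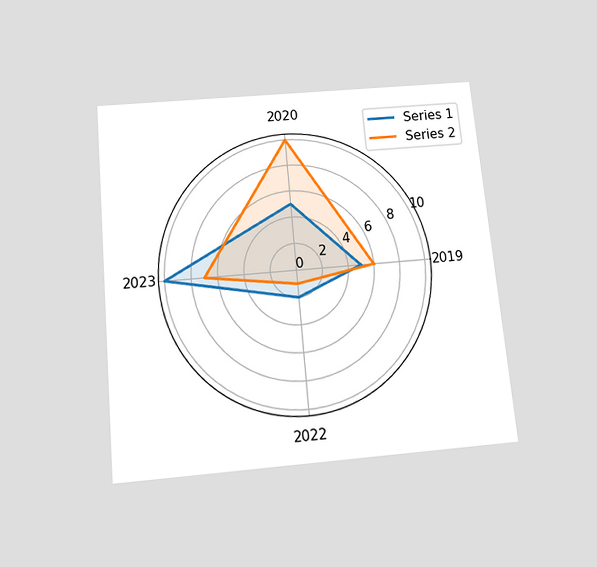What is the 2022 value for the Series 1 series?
2

The chart is tilted about 5° counter-clockwise and viewed slightly from below. On the 2022 axis, Series 1 reaches 2.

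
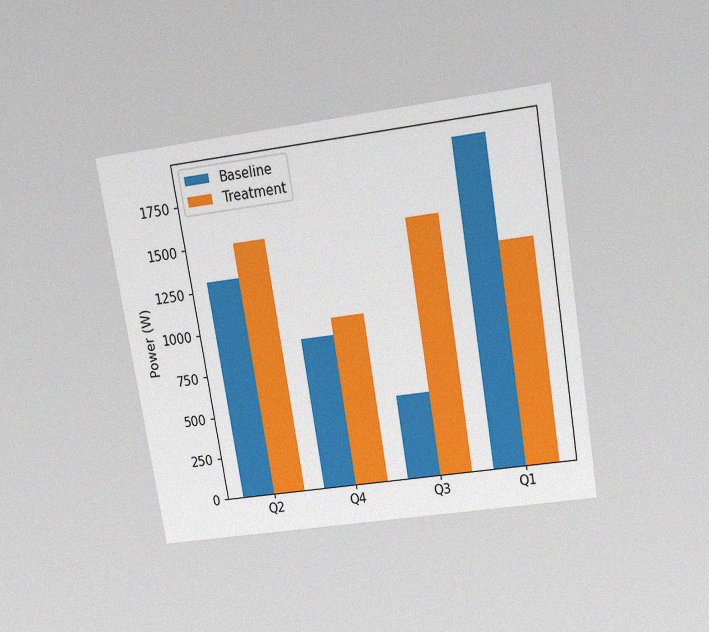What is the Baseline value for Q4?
The chart is tilted about 9° counter-clockwise and viewed slightly from above, with some photo noise. The Baseline bar at Q4 reaches 900W on the y-axis.

900W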